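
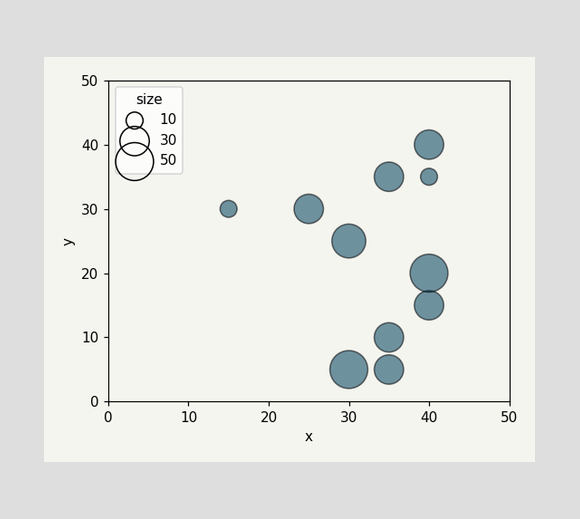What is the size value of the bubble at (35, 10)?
30

Matching the bubble at (35, 10) against the size legend gives 30.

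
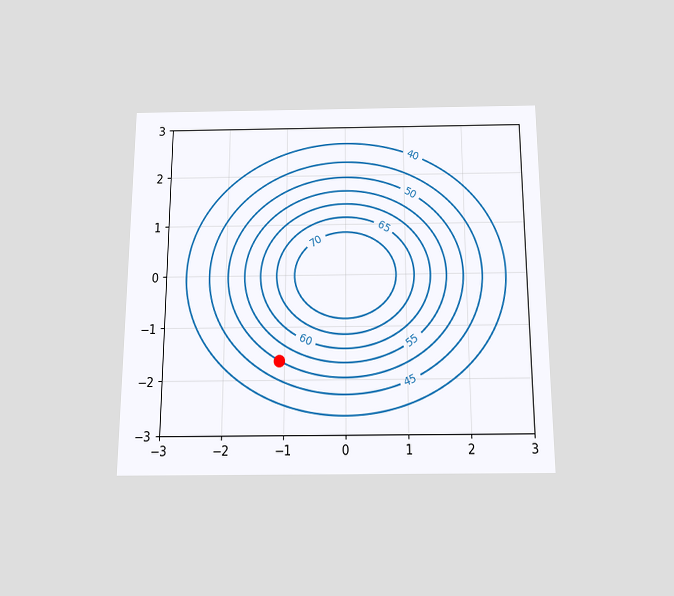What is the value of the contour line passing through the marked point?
The chart is viewed slightly from below. The marked point sits on the contour labelled 50.

50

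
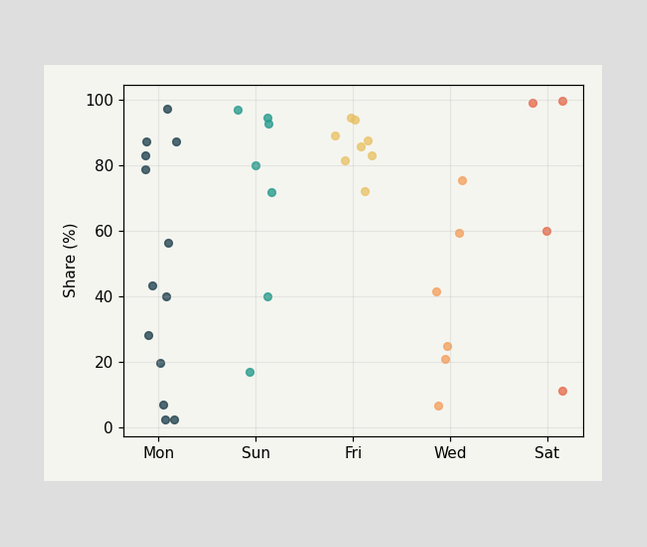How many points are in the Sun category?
Counting the markers in the Sun column gives 7.

7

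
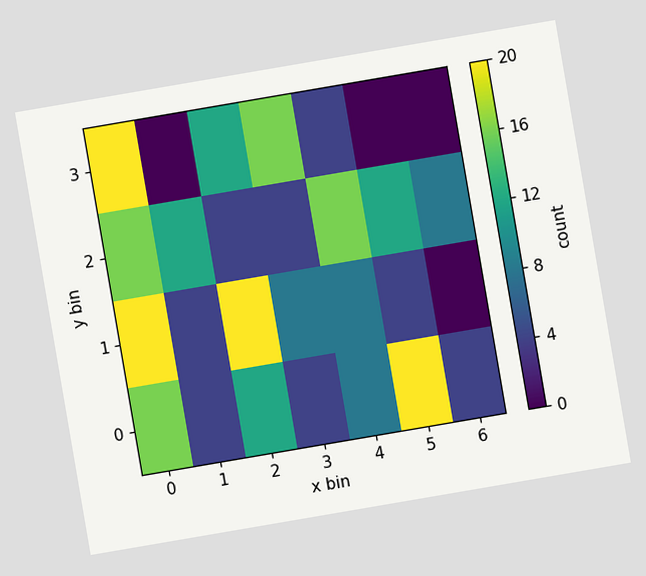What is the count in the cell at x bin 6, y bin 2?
8

The chart is tilted about 10° counter-clockwise. Matching the cell (6, 2) against the colorbar gives 8.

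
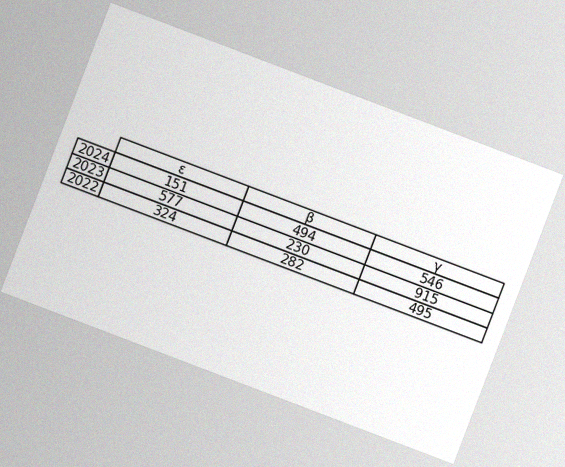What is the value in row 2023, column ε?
577

The chart is tilted about 21° clockwise, with some photo noise. The (2023, ε) cell reads 577.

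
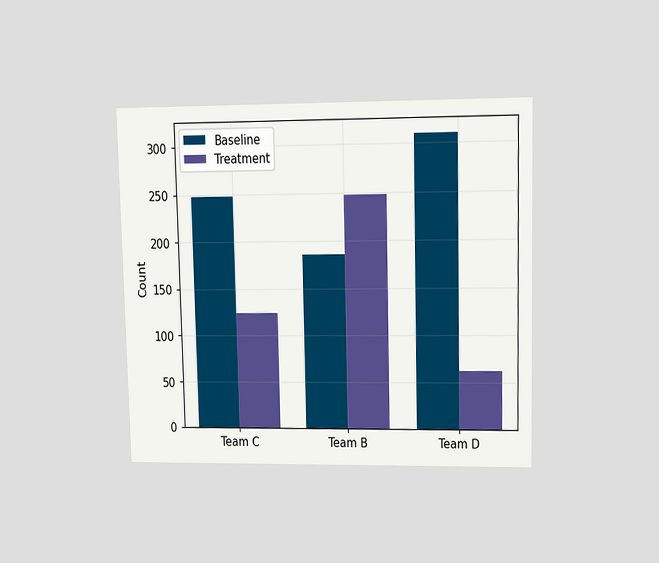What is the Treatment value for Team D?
62

The chart is viewed at a slight angle. The Treatment bar at Team D reaches 62 on the y-axis.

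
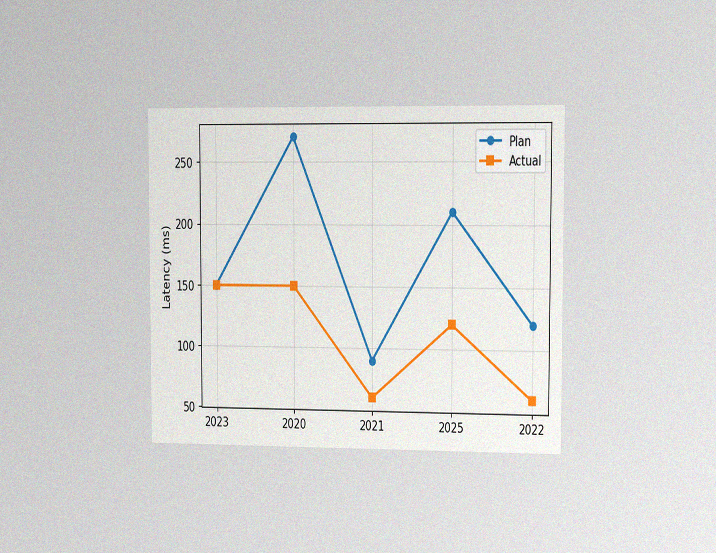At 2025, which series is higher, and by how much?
Plan, by 90ms

The chart is viewed slightly from the right, with some photo noise. At 2025, Plan sits above the other line by 90ms.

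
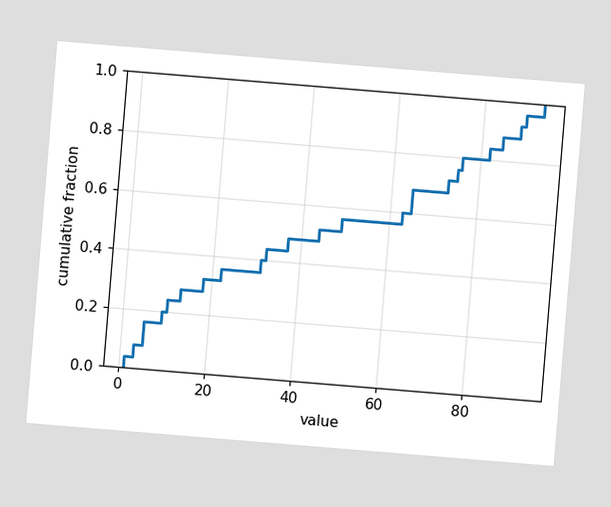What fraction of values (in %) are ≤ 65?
The chart is tilted about 5° clockwise. At x=65 the ECDF step is at 68%.

68%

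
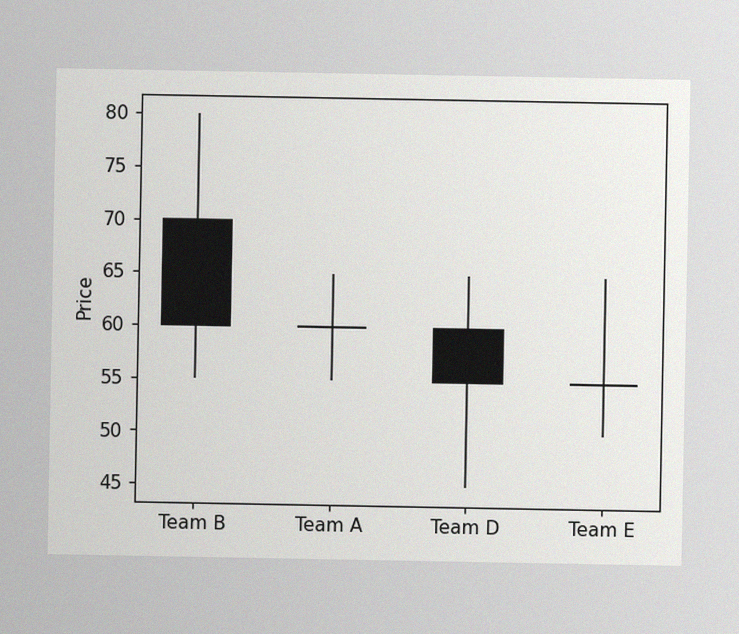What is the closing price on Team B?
60

The image has some photo noise and uneven lighting. The Team B candle closes at 60.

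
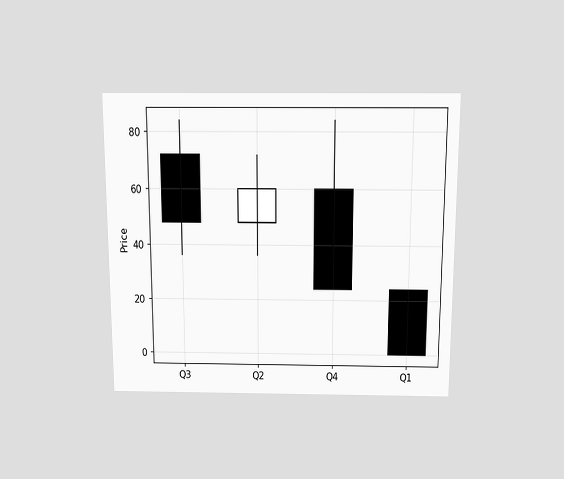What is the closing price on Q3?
The chart is viewed slightly from above. The Q3 candle closes at 48.

48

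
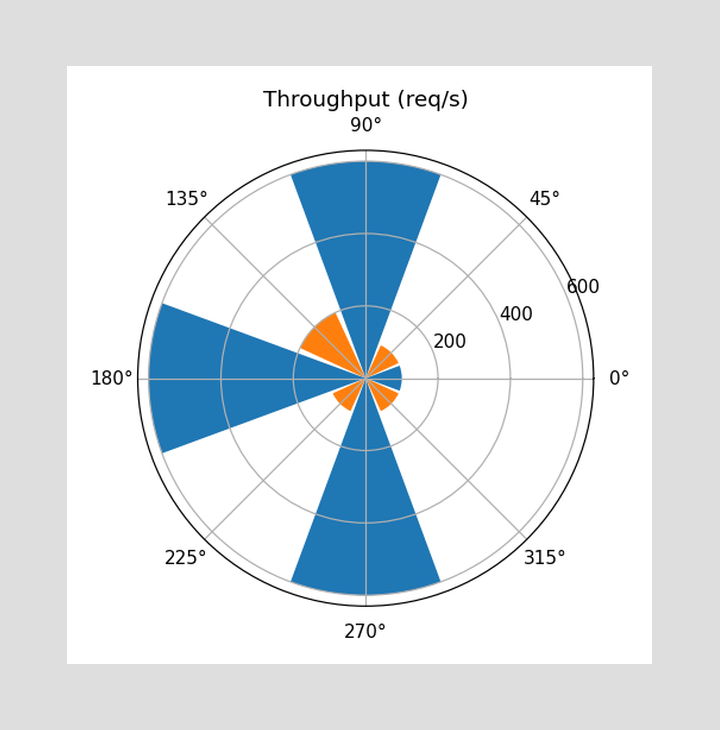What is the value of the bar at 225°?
The bar at 225° reaches 100req/s on the radial axis.

100req/s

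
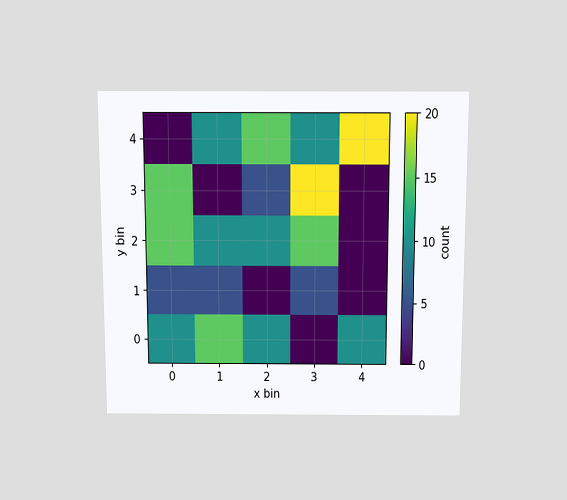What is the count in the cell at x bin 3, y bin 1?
5

The chart is viewed slightly from above. Matching the cell (3, 1) against the colorbar gives 5.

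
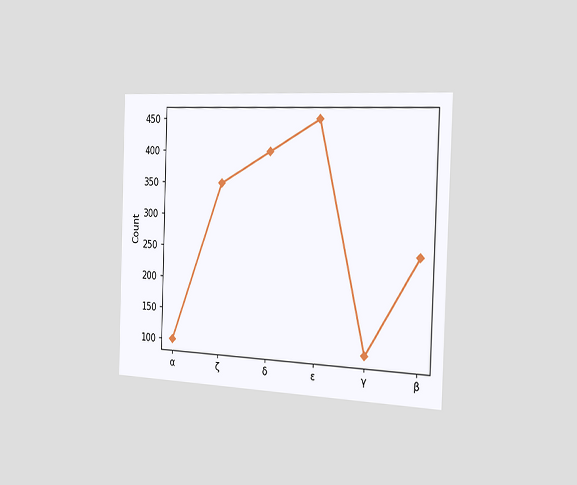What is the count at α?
The chart is tilted about 2° clockwise and viewed slightly from the right. At α, the line is at 100.

100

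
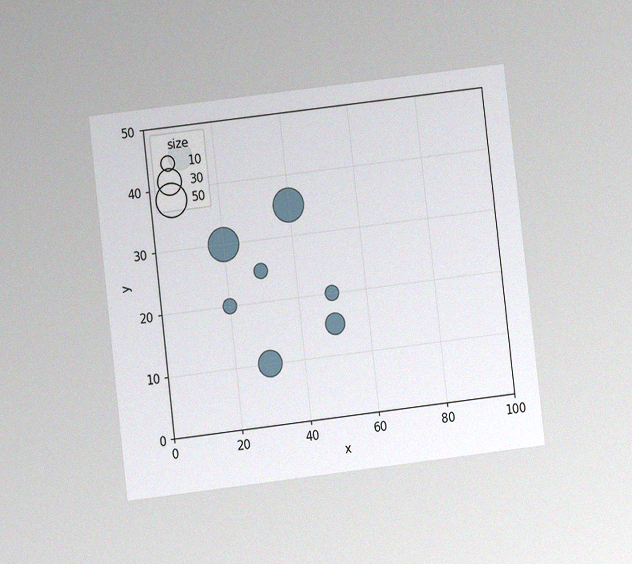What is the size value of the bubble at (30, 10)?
30

The chart is tilted about 7° counter-clockwise and viewed at a slight angle, with some photo noise. Matching the bubble at (30, 10) against the size legend gives 30.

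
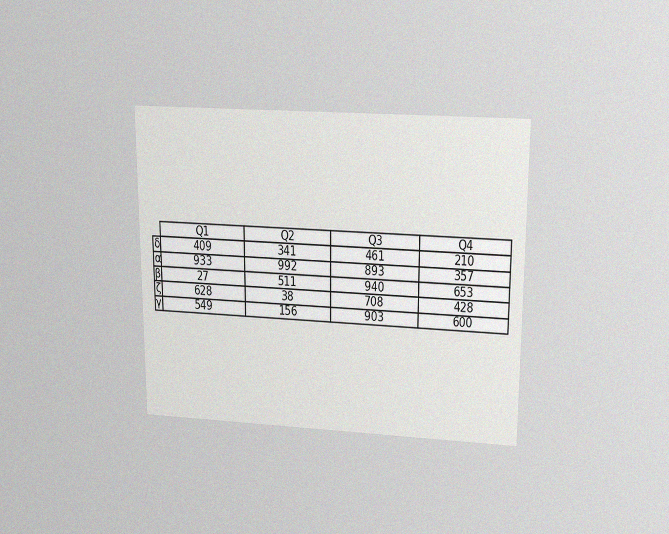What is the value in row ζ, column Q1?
628

The chart is viewed slightly from above, with some photo noise. The (ζ, Q1) cell reads 628.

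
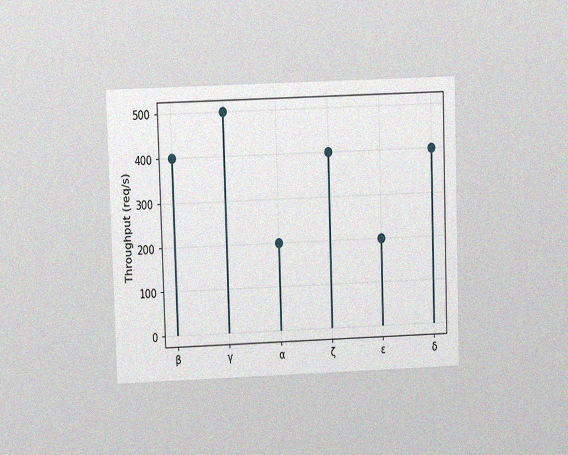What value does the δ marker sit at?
The chart is viewed at a slight angle, with some photo noise. The δ marker sits at 400req/s.

400req/s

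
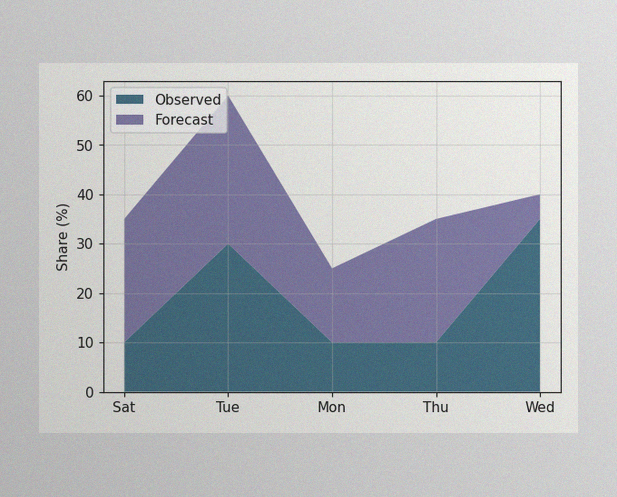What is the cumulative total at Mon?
25%

The image has some photo noise and uneven lighting. The stacked total at Mon reaches 25%.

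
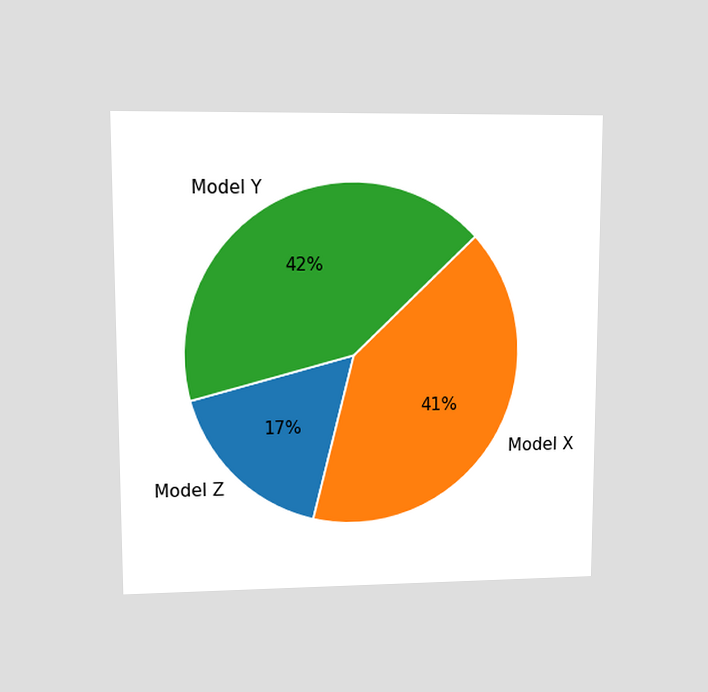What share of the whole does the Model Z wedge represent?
The chart is viewed at a slight angle. The Model Z slice takes up 17% of the pie.

17%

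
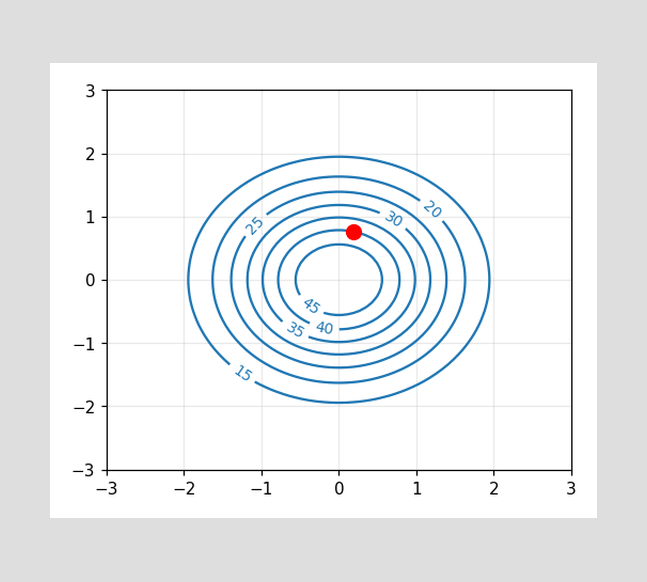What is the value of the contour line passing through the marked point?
The marked point sits on the contour labelled 40.

40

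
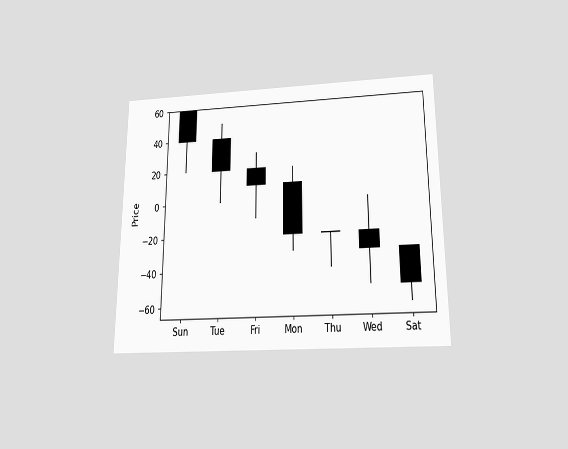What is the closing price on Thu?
The chart is viewed slightly from below. The Thu candle closes at -20.

-20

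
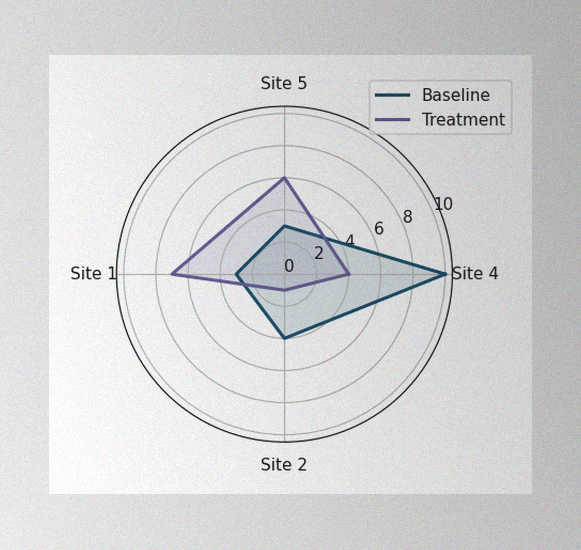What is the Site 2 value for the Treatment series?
1

The image has some photo noise and uneven lighting. On the Site 2 axis, Treatment reaches 1.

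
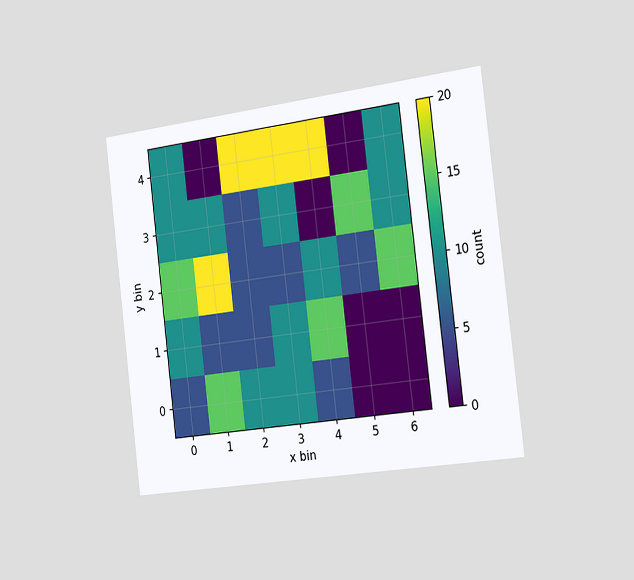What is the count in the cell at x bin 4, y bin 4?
20

The chart is tilted about 7° counter-clockwise and viewed slightly from the right. Matching the cell (4, 4) against the colorbar gives 20.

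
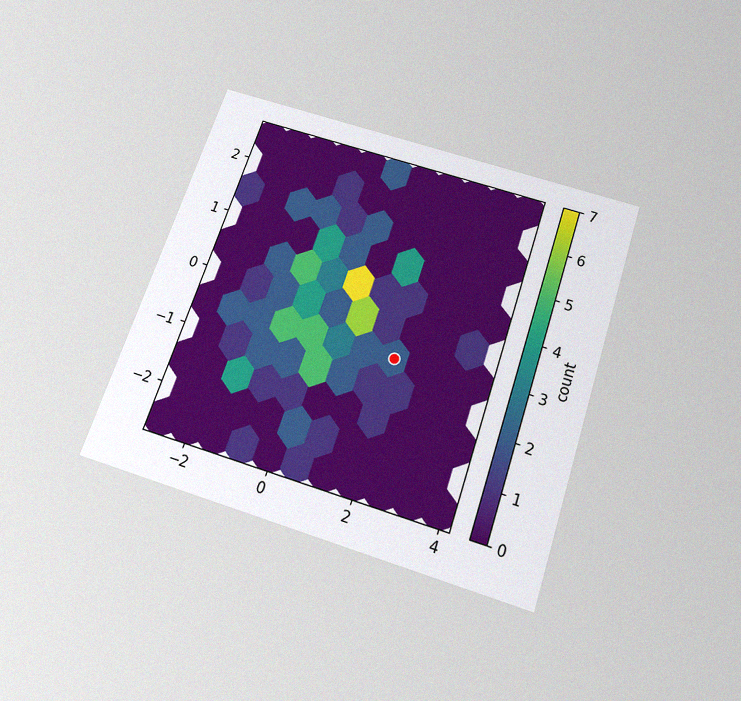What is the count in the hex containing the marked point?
2

The chart is tilted about 18° clockwise and viewed slightly from below, with some photo noise. The marked hex reads 2 on the colorbar.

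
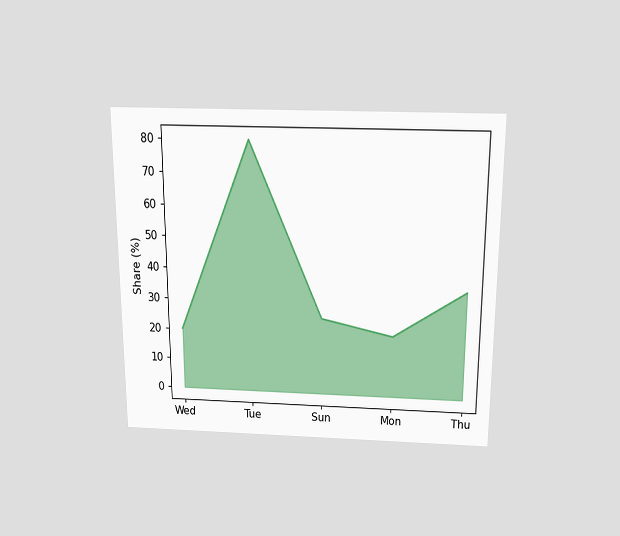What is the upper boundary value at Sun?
The chart is viewed slightly from above. At Sun the upper boundary is at 25%.

25%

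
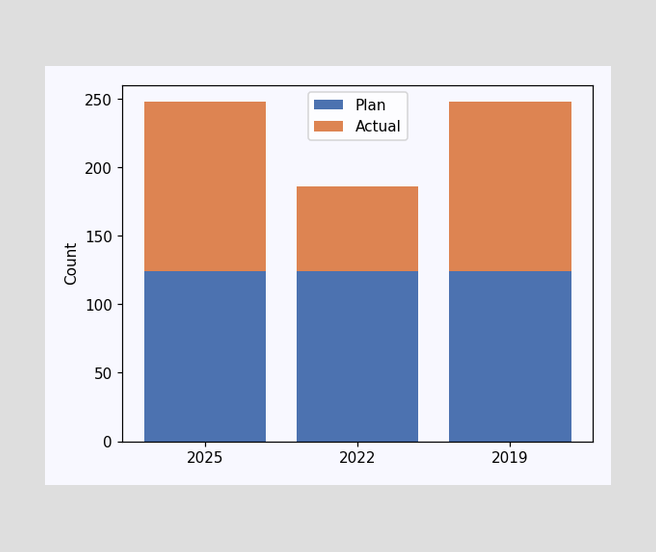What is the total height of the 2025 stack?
The 2025 stack's top reaches 248 on the y-axis.

248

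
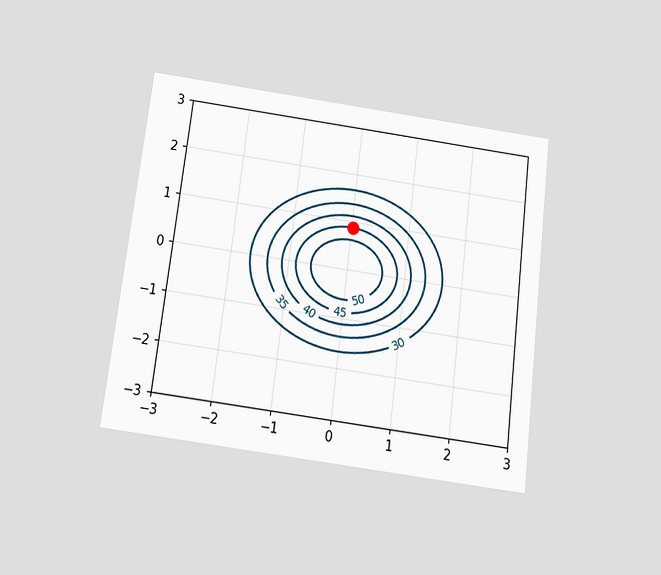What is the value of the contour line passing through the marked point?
45

The chart is tilted about 7° clockwise and viewed slightly from below. The marked point sits on the contour labelled 45.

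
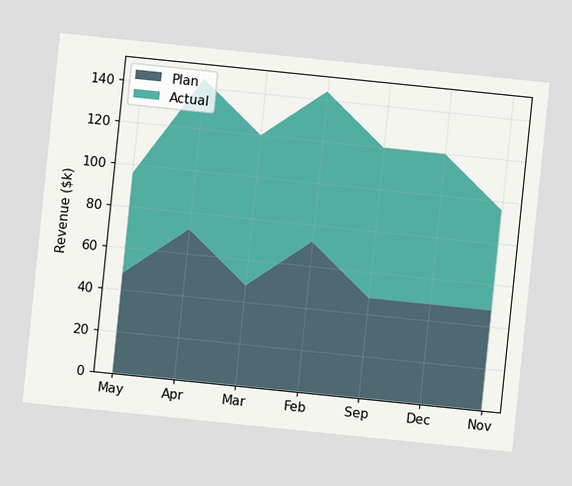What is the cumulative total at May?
$96k

The chart is tilted about 6° clockwise. The stacked total at May reaches $96k.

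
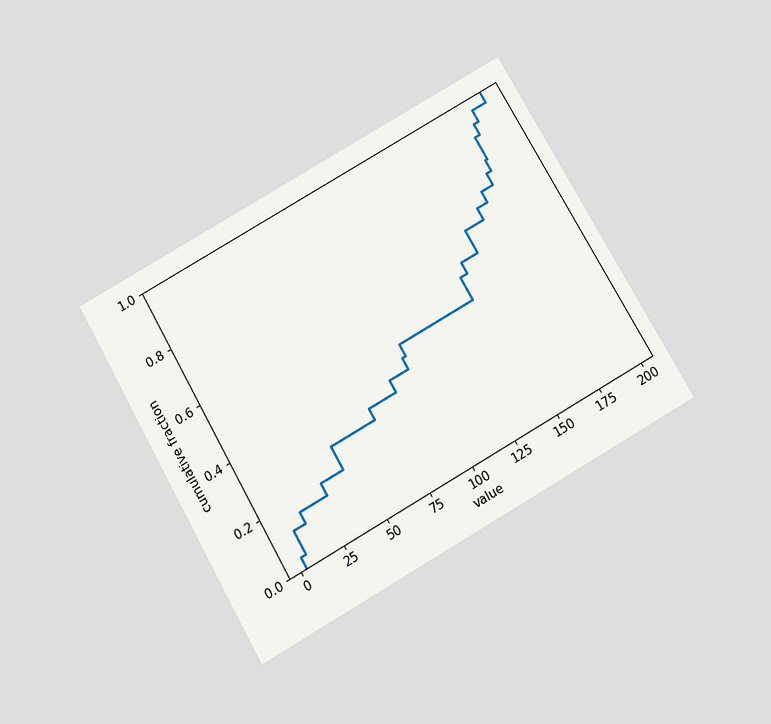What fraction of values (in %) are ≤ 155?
The chart is tilted about 30° counter-clockwise and viewed slightly from below. At x=155 the ECDF step is at 64%.

64%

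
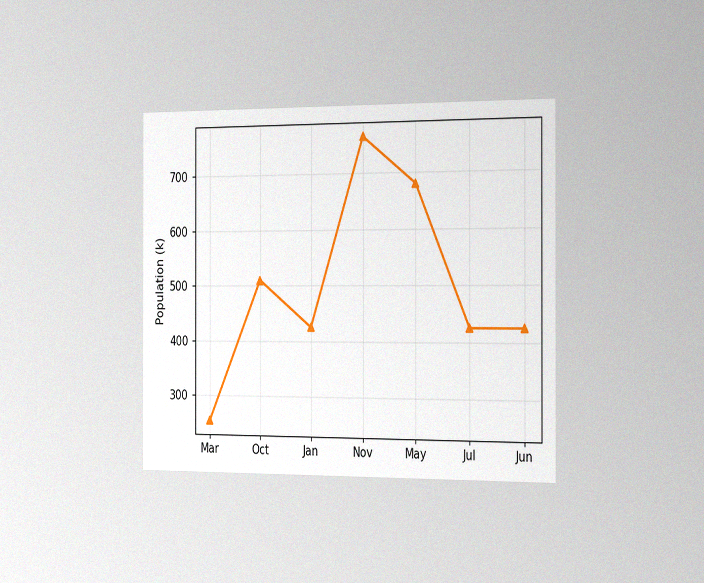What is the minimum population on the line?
255k

The chart is viewed slightly from the right, with some photo noise. The lowest point is at Mar, and reading across to the y-axis gives 255k.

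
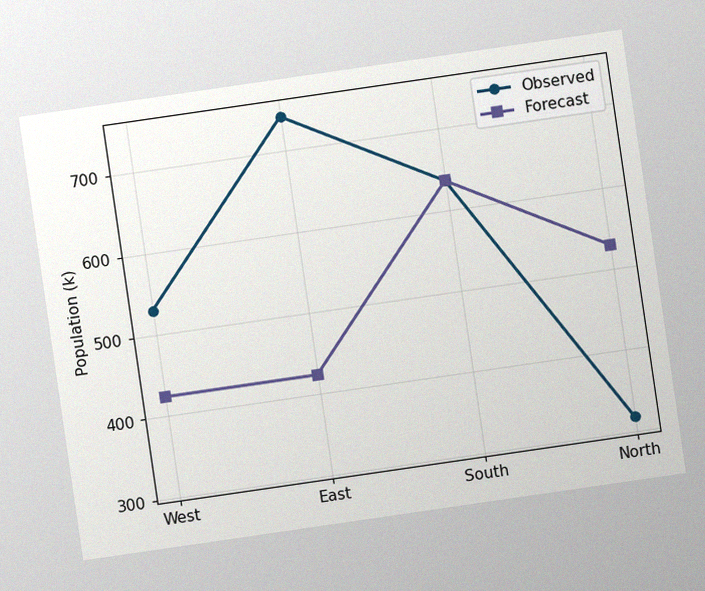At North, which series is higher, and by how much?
Forecast, by 212k

The chart is tilted about 8° counter-clockwise, with some photo noise. At North, Forecast sits above the other line by 212k.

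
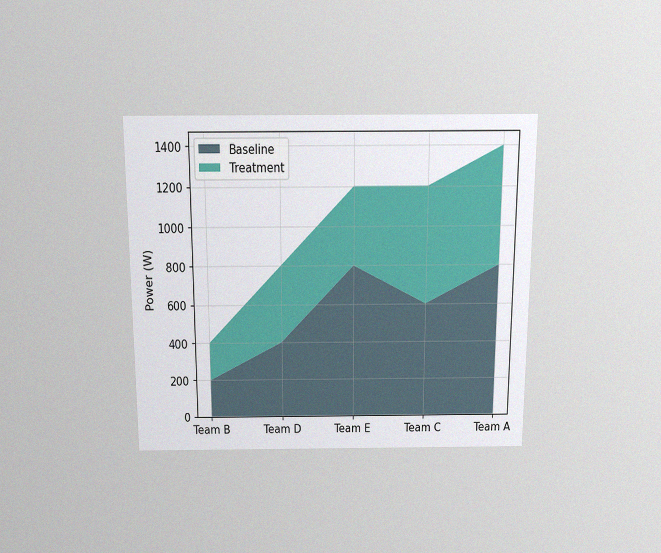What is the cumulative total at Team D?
800W

The chart is viewed slightly from above, with some photo noise. The stacked total at Team D reaches 800W.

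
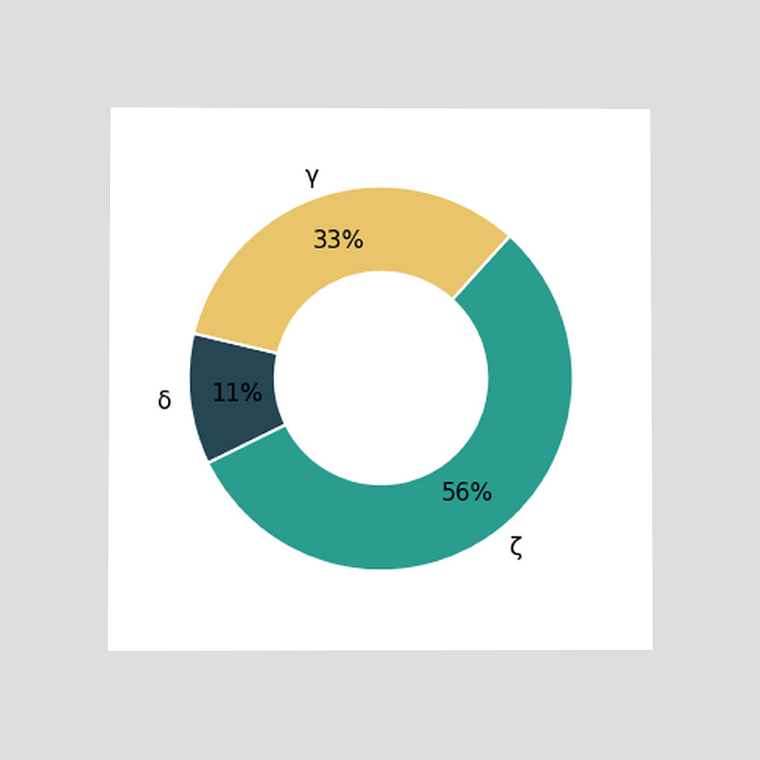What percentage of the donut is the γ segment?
The chart is viewed at a slight angle. The γ segment takes up 33% of the ring.

33%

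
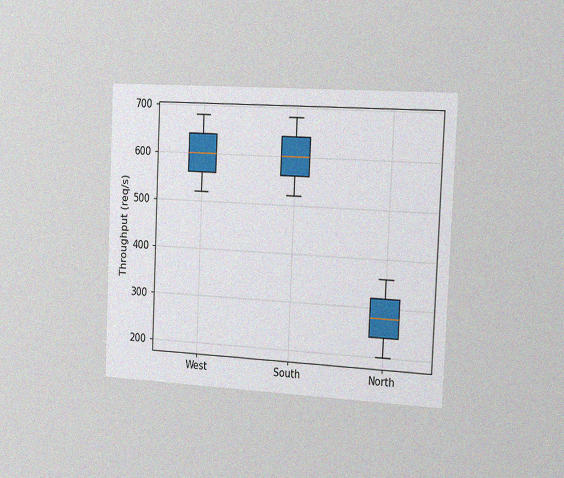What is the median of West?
The chart is tilted about 3° clockwise and viewed slightly from the right, with some photo noise. The median line in the West box sits at 600req/s.

600req/s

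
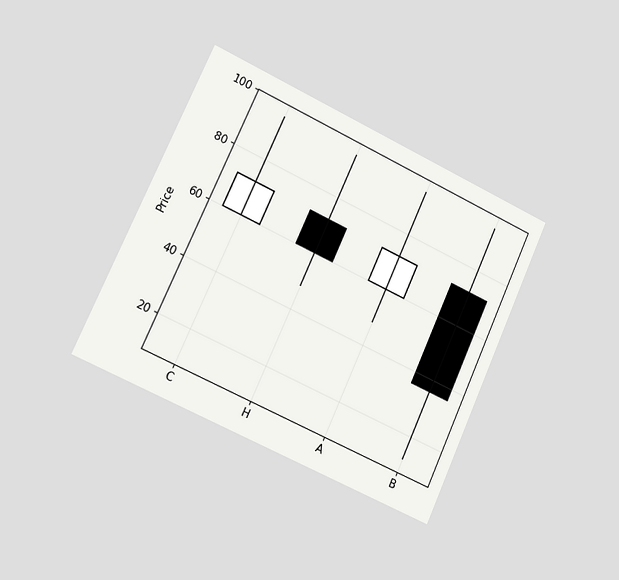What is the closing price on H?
The chart is tilted about 25° clockwise and viewed slightly from the left. The H candle closes at 60.

60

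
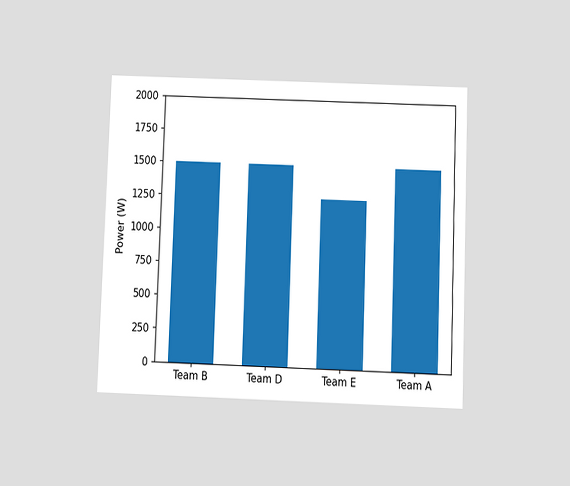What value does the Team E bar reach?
1250W

The chart is tilted about 2° clockwise and viewed slightly from below. Reading along the chart's y-axis, the Team E bar reaches 1250W.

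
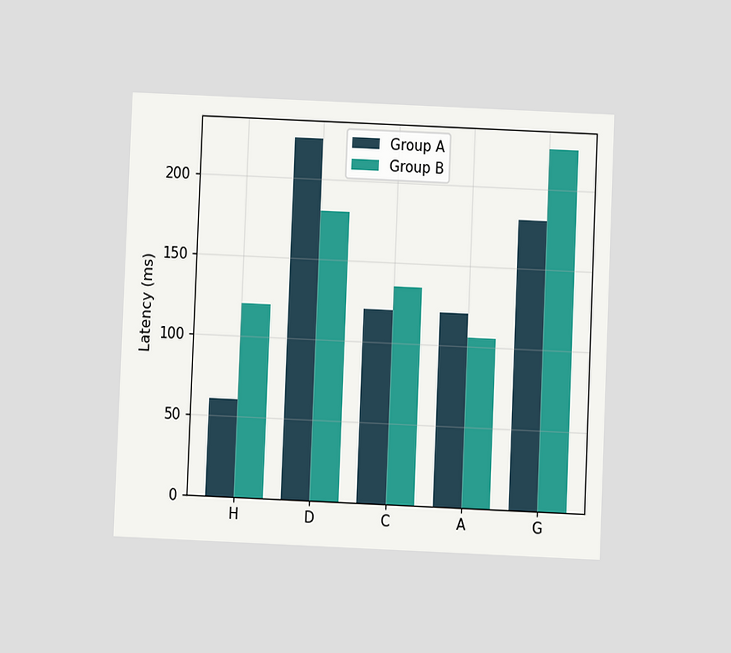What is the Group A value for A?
120ms

The chart is tilted about 2° clockwise and viewed at a slight angle. The Group A bar at A reaches 120ms on the y-axis.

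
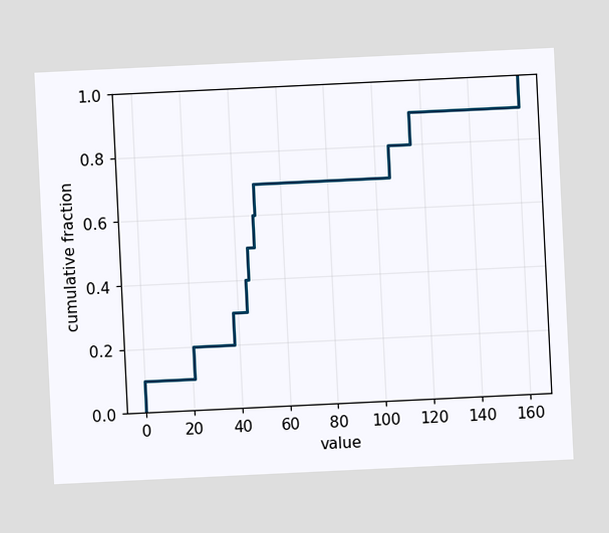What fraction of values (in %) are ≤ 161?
The chart is tilted about 3° counter-clockwise. At x=161 the ECDF step is at 100%.

100%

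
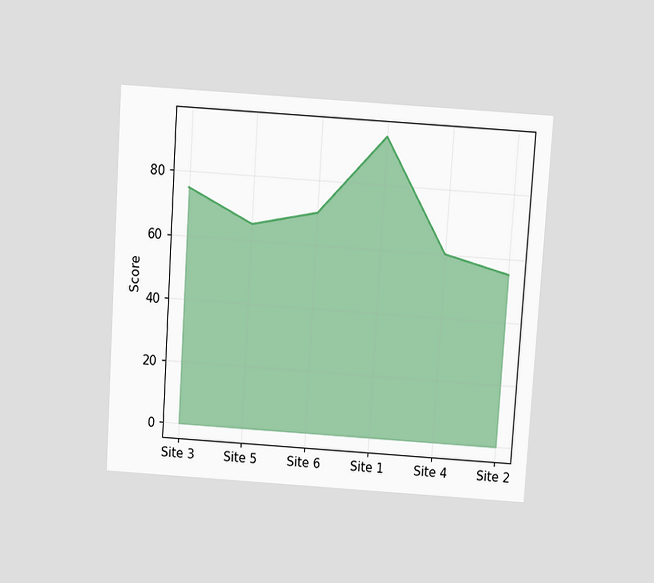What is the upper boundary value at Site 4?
The chart is tilted about 4° clockwise and viewed slightly from above. At Site 4 the upper boundary is at 60.

60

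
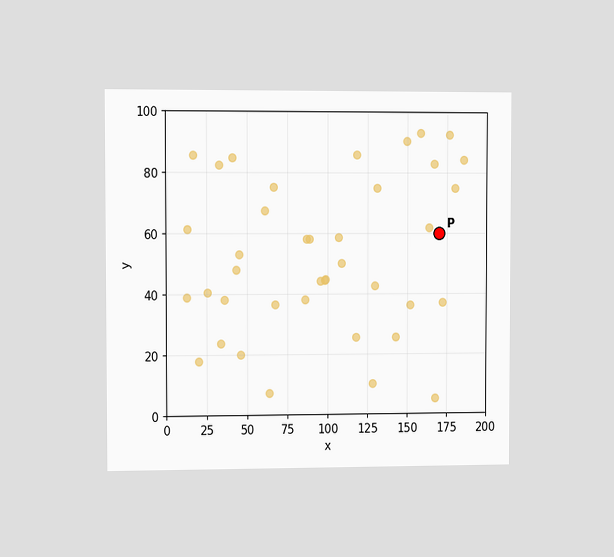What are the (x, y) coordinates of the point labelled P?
The chart is viewed slightly from the left. Following the gridlines from P to each axis, P sits at (170, 60).

(170, 60)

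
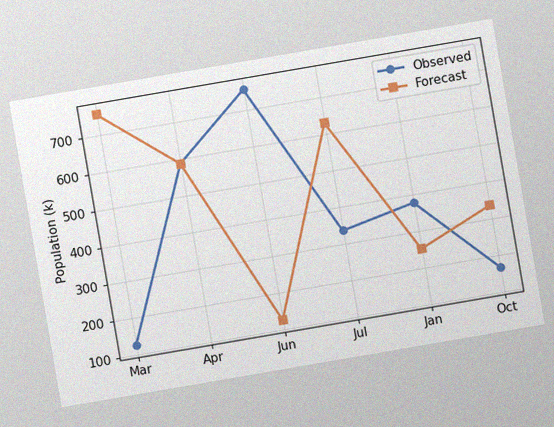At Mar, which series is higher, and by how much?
The chart is tilted about 10° counter-clockwise, with some photo noise. At Mar, Forecast sits above the other line by 630k.

Forecast, by 630k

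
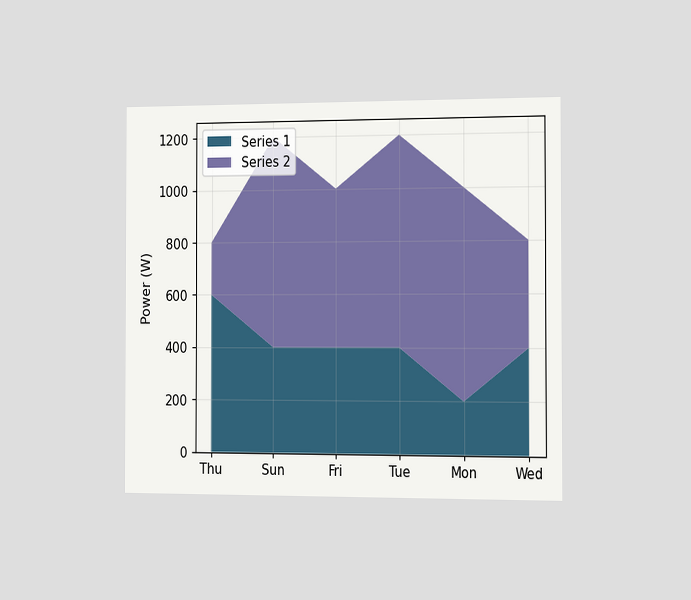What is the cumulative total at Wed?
The chart is viewed slightly from the right. The stacked total at Wed reaches 800W.

800W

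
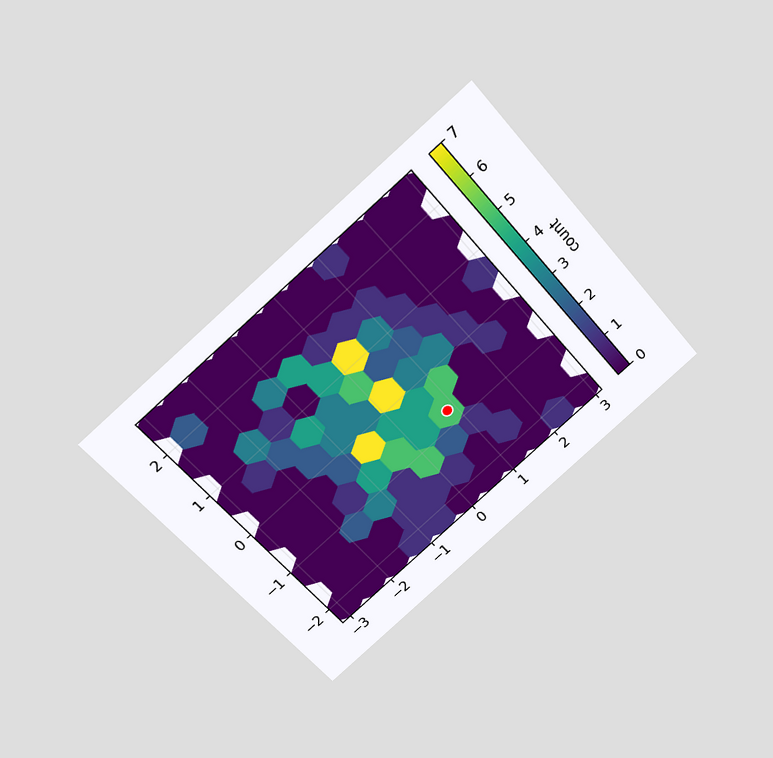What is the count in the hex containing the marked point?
The chart is tilted about 40° counter-clockwise and viewed slightly from above. The marked hex reads 5 on the colorbar.

5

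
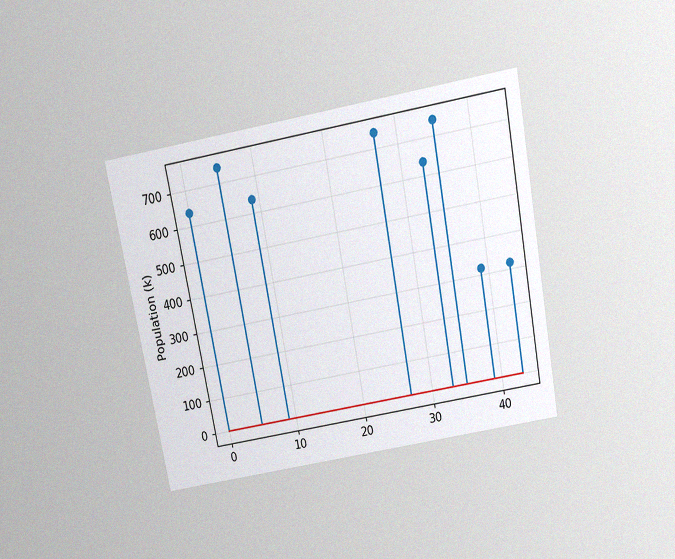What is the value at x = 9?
The chart is tilted about 11° counter-clockwise and viewed slightly from above, with some photo noise. The stem at x=9 reaches 636k.

636k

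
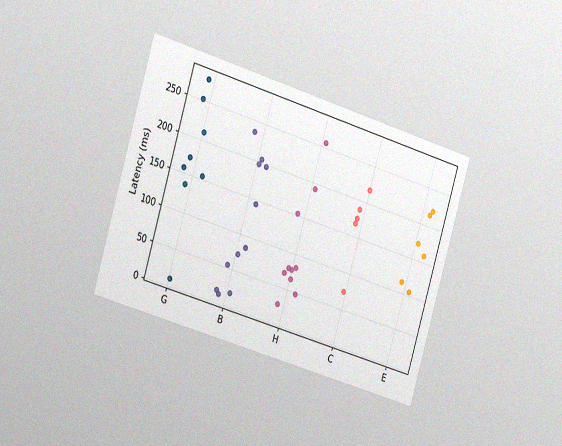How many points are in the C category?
The chart is tilted about 17° clockwise and viewed slightly from the left, with some photo noise. Counting the markers in the C column gives 5.

5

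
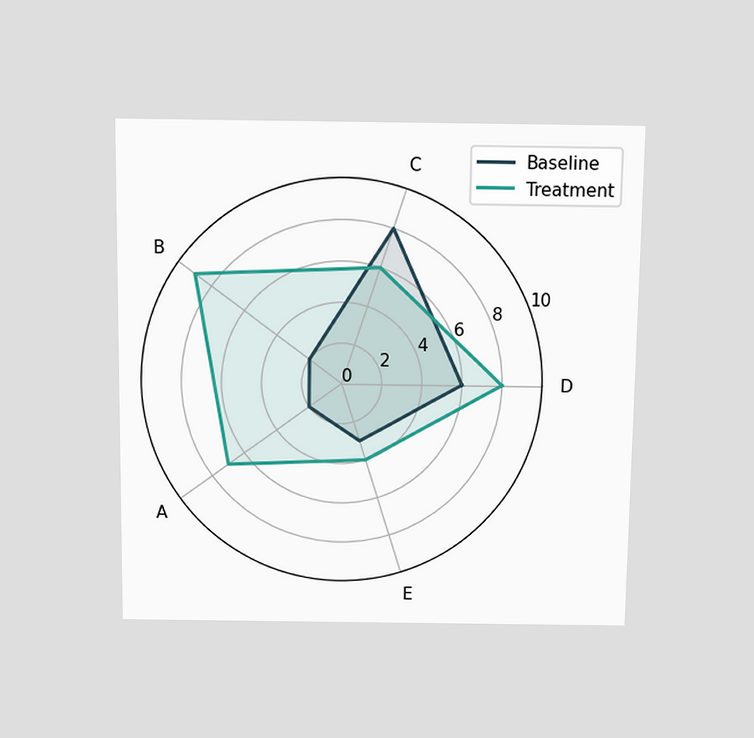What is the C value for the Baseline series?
8

The chart is viewed slightly from above. On the C axis, Baseline reaches 8.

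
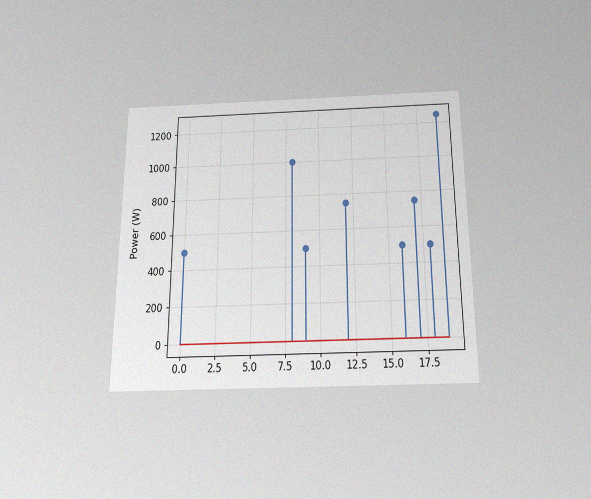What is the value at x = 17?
750W

The chart is viewed slightly from below, with some photo noise. The stem at x=17 reaches 750W.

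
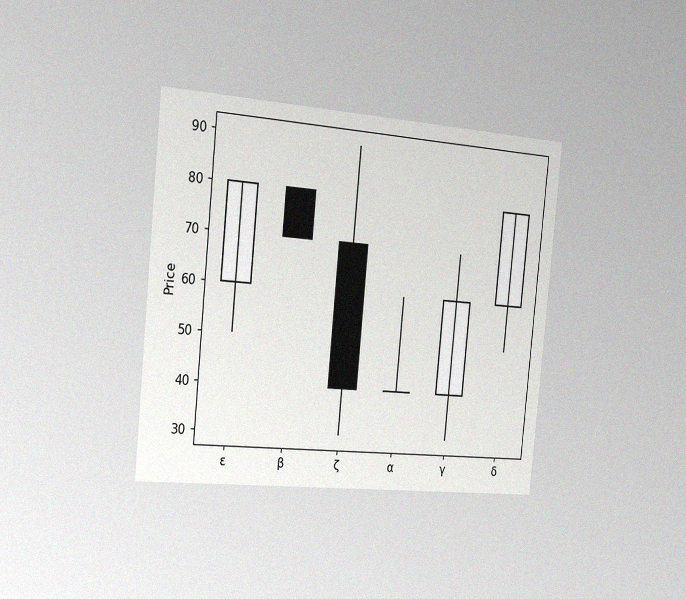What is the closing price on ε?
80

The chart is tilted about 5° clockwise and viewed slightly from the left, with some photo noise. The ε candle closes at 80.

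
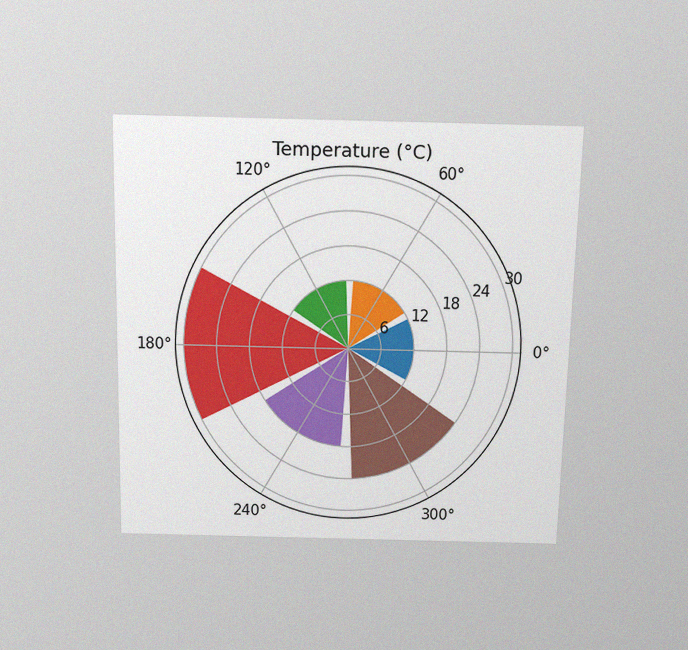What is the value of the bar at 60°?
12°C

The chart is viewed slightly from above, with some photo noise. The bar at 60° reaches 12°C on the radial axis.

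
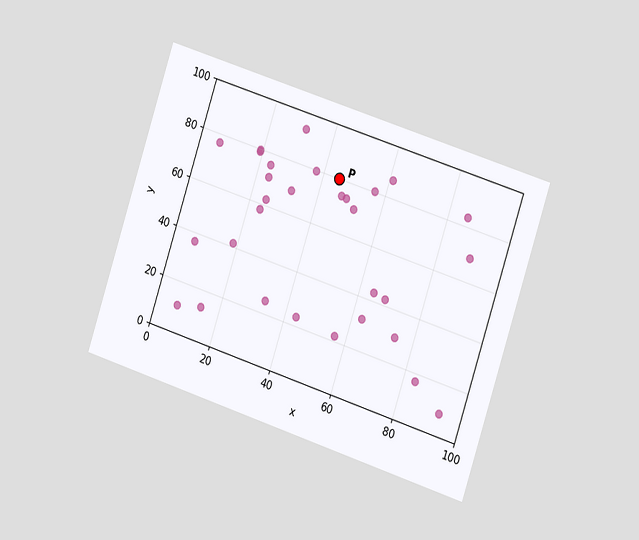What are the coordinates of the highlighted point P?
The chart is tilted about 18° clockwise and viewed slightly from the right. Following the gridlines from P to each axis, P sits at (45, 80).

(45, 80)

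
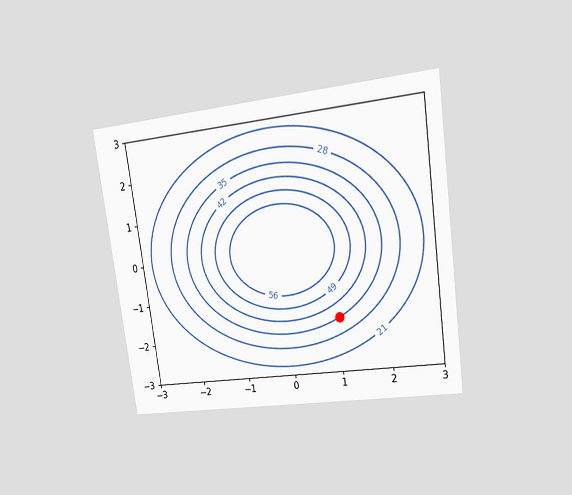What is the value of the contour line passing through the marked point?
35

The chart is tilted about 8° counter-clockwise and viewed at a slight angle. The marked point sits on the contour labelled 35.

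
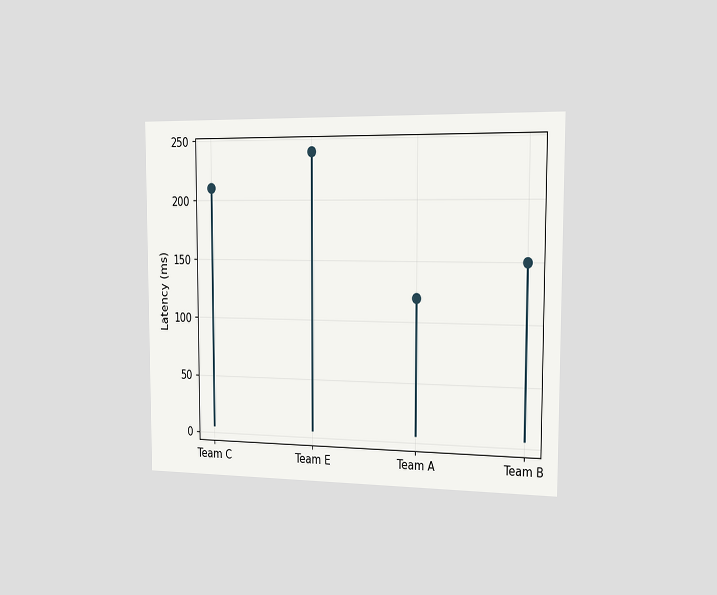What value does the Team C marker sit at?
The chart is viewed slightly from the right. The Team C marker sits at 210ms.

210ms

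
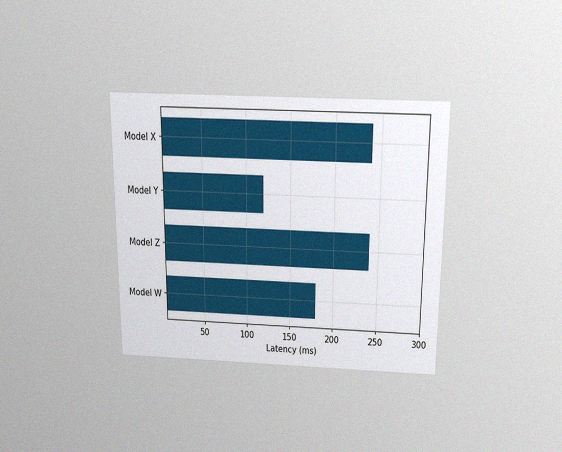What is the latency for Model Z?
The chart is viewed slightly from above, with some photo noise. Reading along the chart's x-axis, the Model Z bar reaches 240ms.

240ms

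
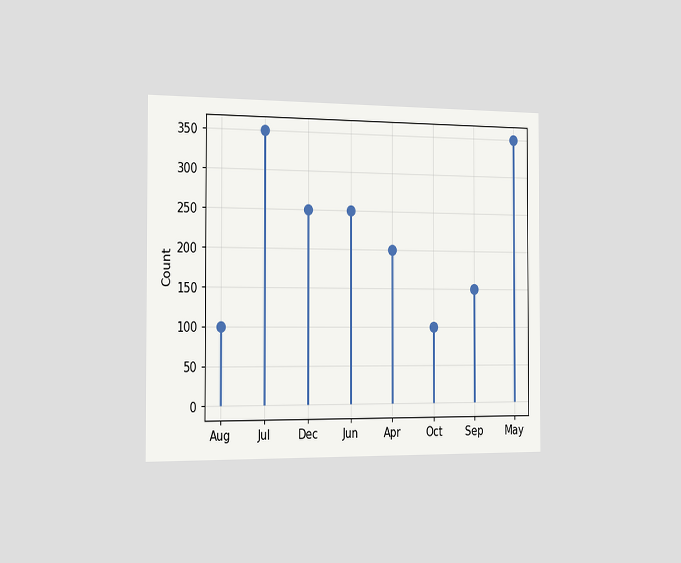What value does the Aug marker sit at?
100

The chart is viewed slightly from the left. The Aug marker sits at 100.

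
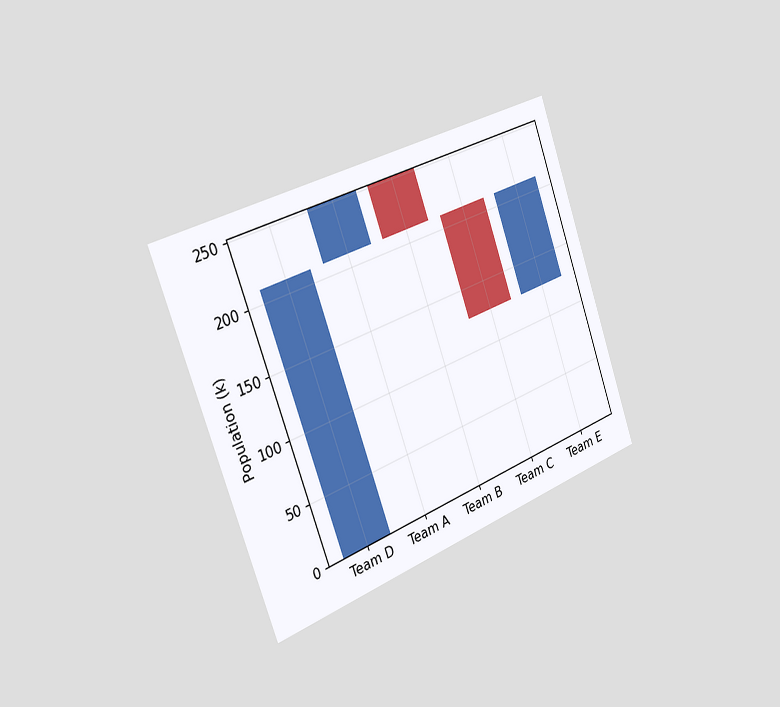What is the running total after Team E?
The chart is tilted about 20° counter-clockwise and viewed slightly from the left. After Team E the running total reaches 210k.

210k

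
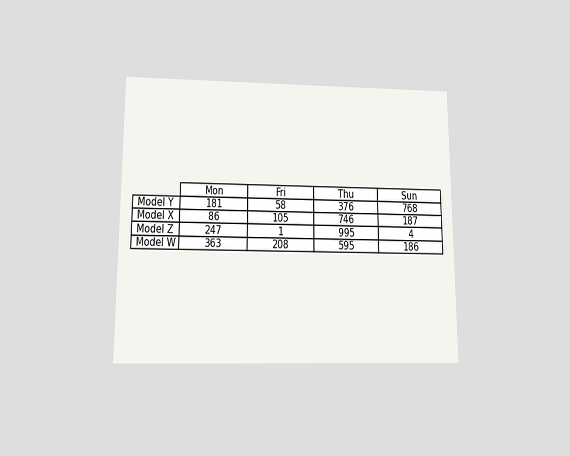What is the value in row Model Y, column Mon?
The chart is viewed slightly from below. The (Model Y, Mon) cell reads 181.

181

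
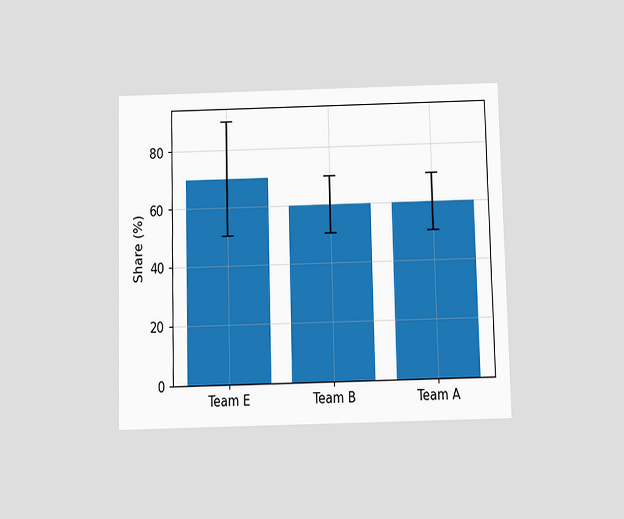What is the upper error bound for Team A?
The chart is viewed slightly from below. The Team A bar's upper whisker reaches 70%.

70%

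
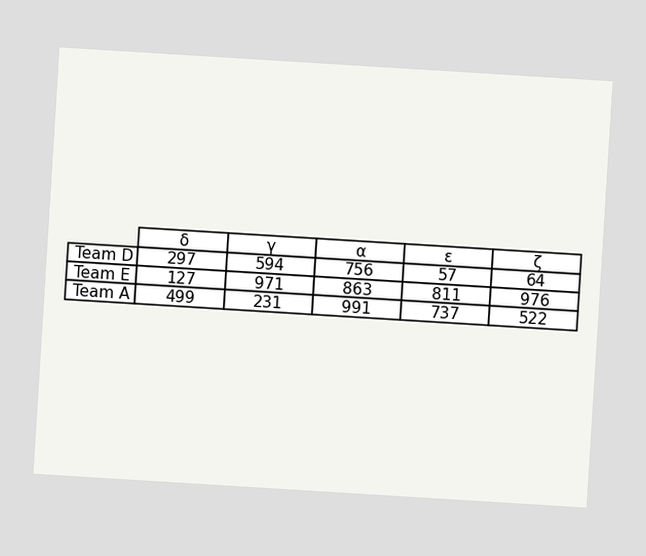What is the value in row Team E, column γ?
The chart is tilted about 4° clockwise. The (Team E, γ) cell reads 971.

971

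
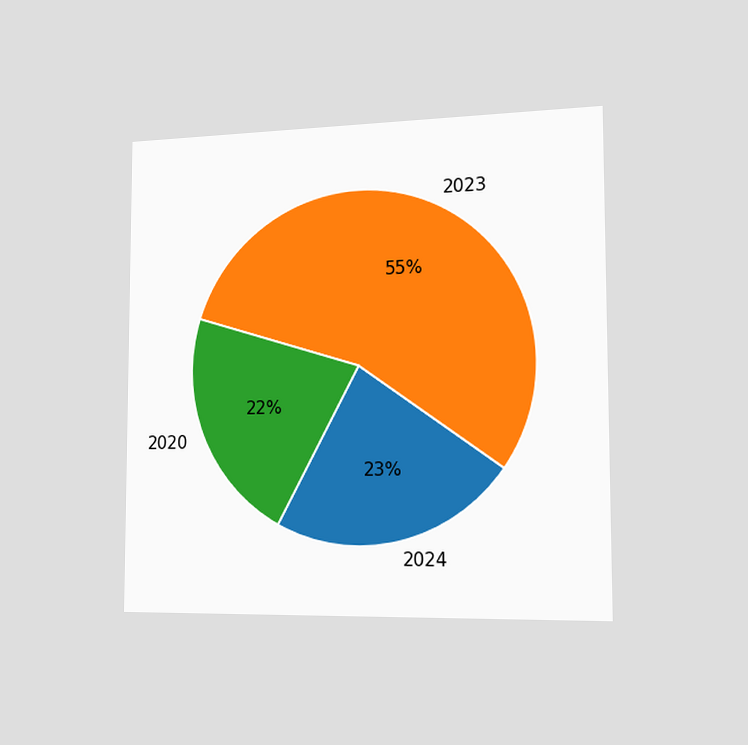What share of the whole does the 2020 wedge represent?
The chart is viewed slightly from the right. The 2020 slice takes up 22% of the pie.

22%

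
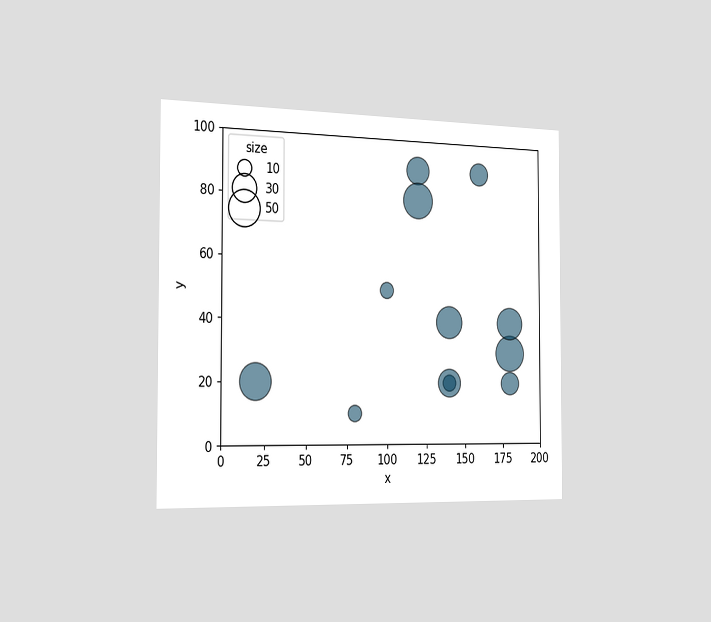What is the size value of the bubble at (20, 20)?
The chart is viewed slightly from the left. Matching the bubble at (20, 20) against the size legend gives 50.

50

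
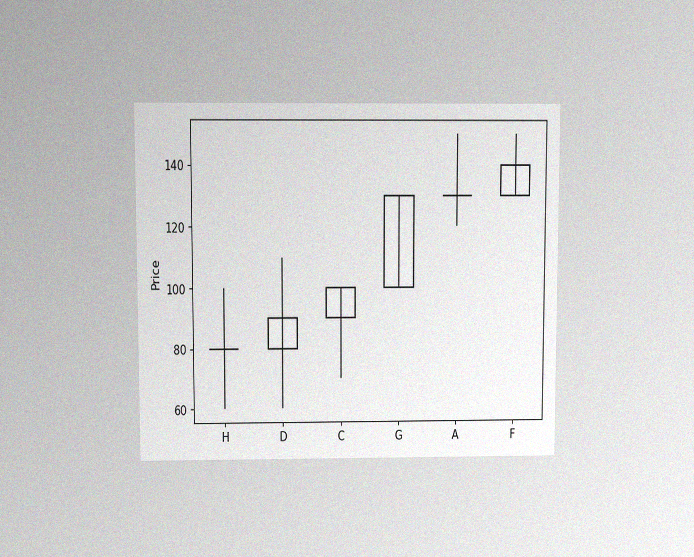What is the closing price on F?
The chart is viewed slightly from above, with some photo noise. The F candle closes at 140.

140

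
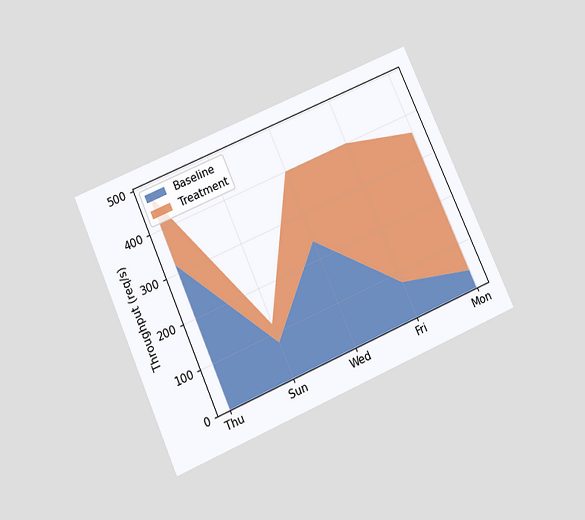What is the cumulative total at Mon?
360req/s

The chart is tilted about 24° counter-clockwise and viewed slightly from below. The stacked total at Mon reaches 360req/s.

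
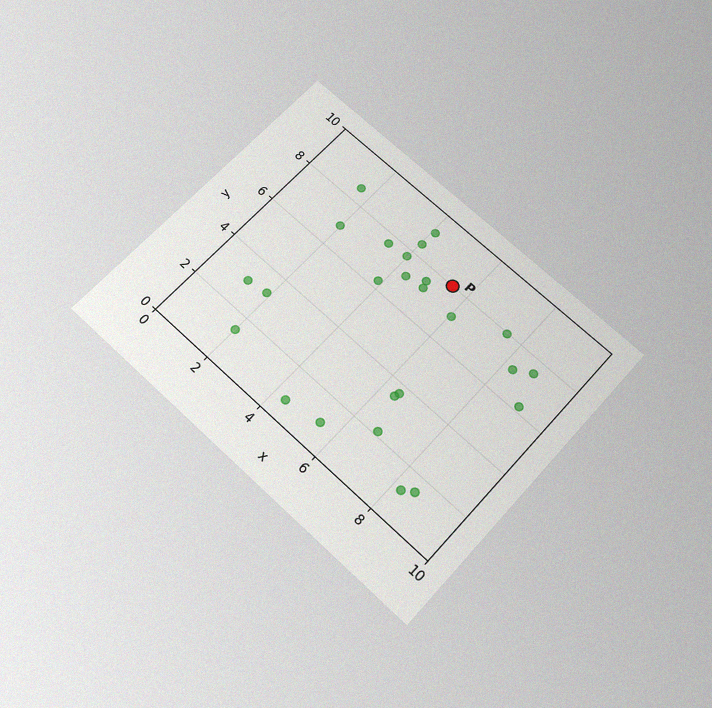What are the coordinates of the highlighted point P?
The chart is tilted about 43° clockwise and viewed slightly from below, with some photo noise. Following the gridlines from P to each axis, P sits at (5.5, 8).

(5.5, 8)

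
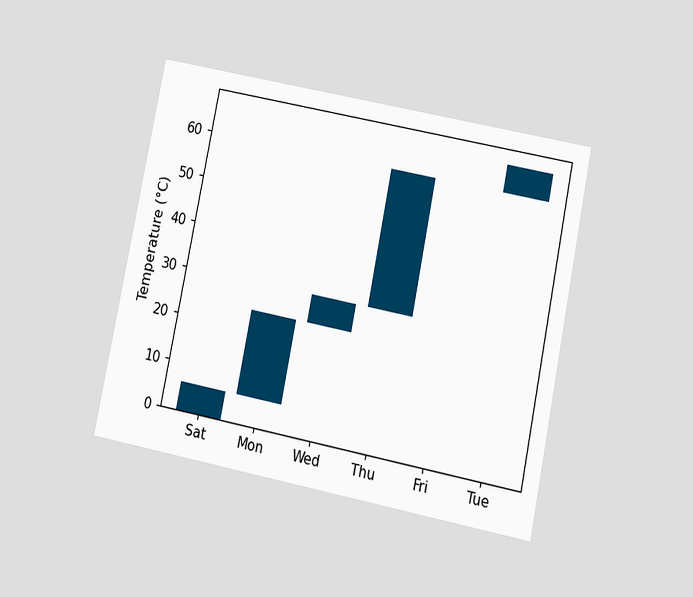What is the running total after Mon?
24°C

The chart is tilted about 11° clockwise and viewed at a slight angle. After Mon the running total reaches 24°C.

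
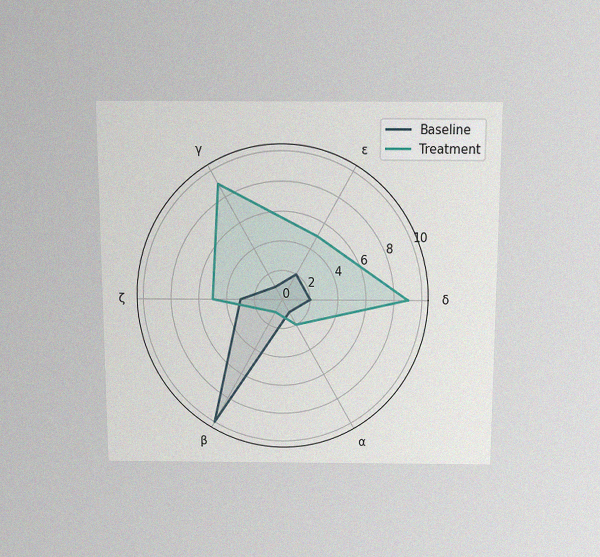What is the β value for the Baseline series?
10

The chart is viewed slightly from above, with some photo noise. On the β axis, Baseline reaches 10.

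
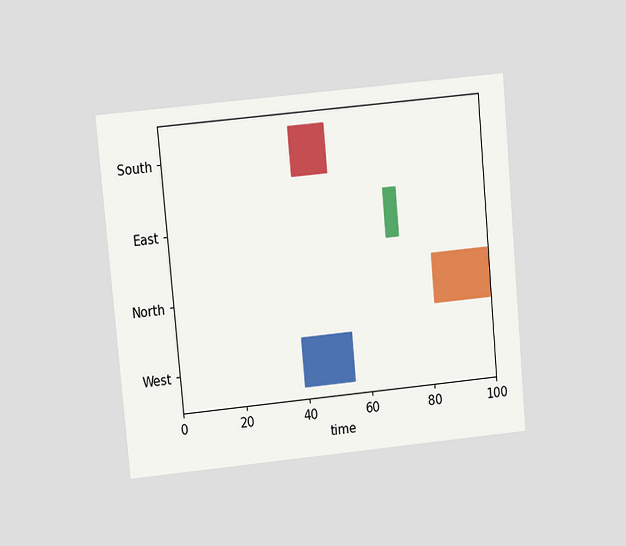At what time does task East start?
The chart is tilted about 5° counter-clockwise and viewed at a slight angle. The East bar begins at t=68.

68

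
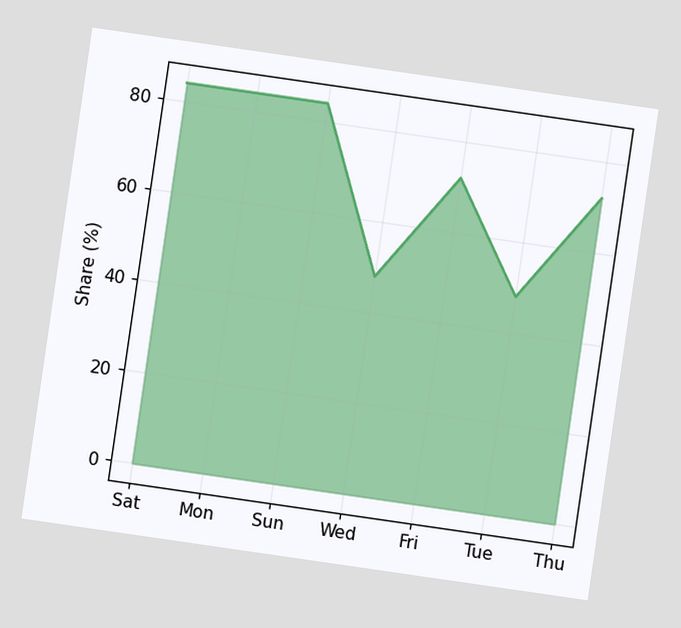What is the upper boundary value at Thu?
The chart is tilted about 8° clockwise. At Thu the upper boundary is at 72%.

72%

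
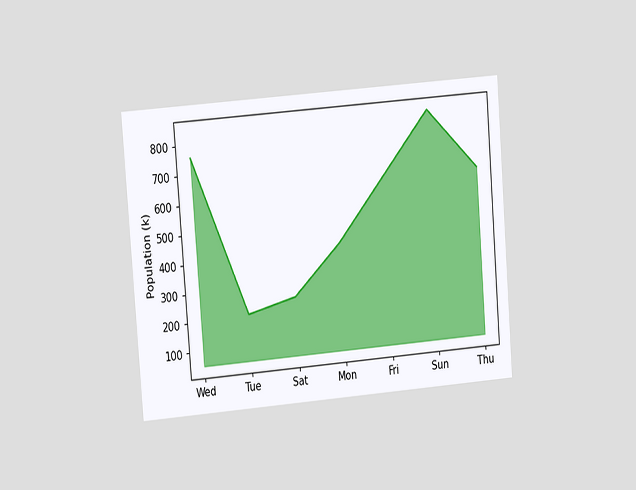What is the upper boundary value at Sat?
252k

The chart is tilted about 5° counter-clockwise and viewed at a slight angle. At Sat the upper boundary is at 252k.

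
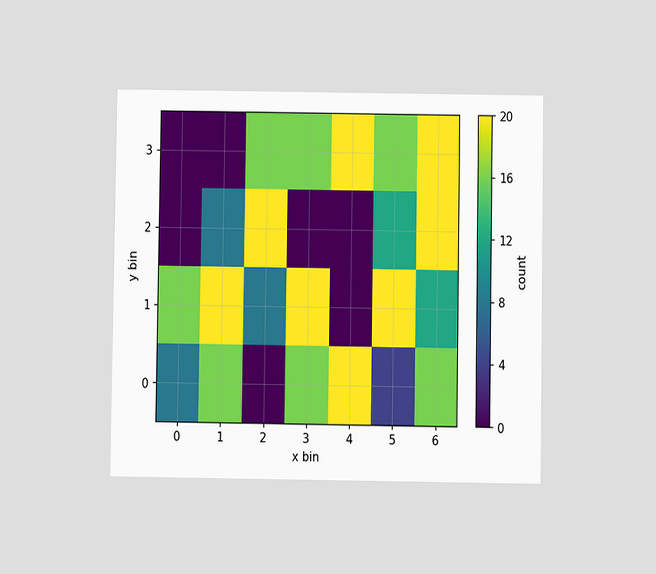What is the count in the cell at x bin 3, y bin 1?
The chart is viewed at a slight angle. Matching the cell (3, 1) against the colorbar gives 20.

20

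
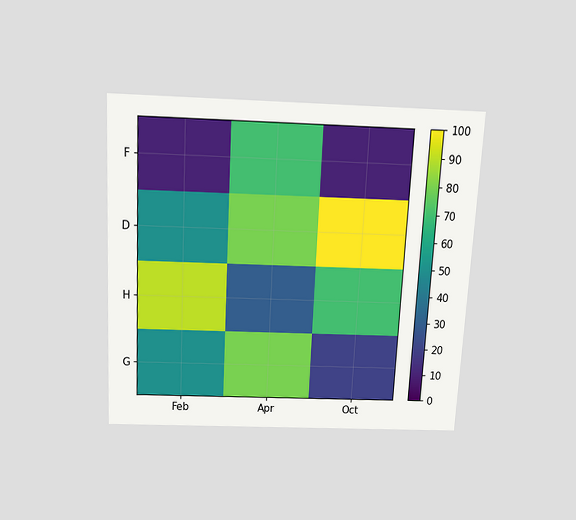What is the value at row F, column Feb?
The chart is tilted about 3° clockwise and viewed slightly from above. Matching cell (F, Feb) against the colorbar gives 10.

10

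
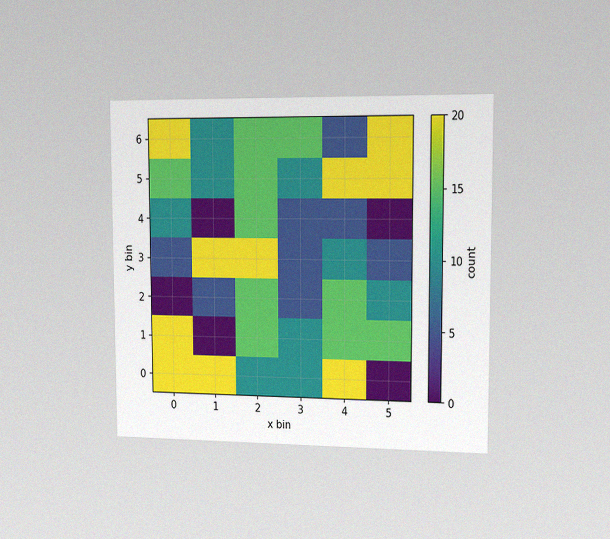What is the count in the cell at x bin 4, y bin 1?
15

The chart is viewed slightly from the right, with some photo noise. Matching the cell (4, 1) against the colorbar gives 15.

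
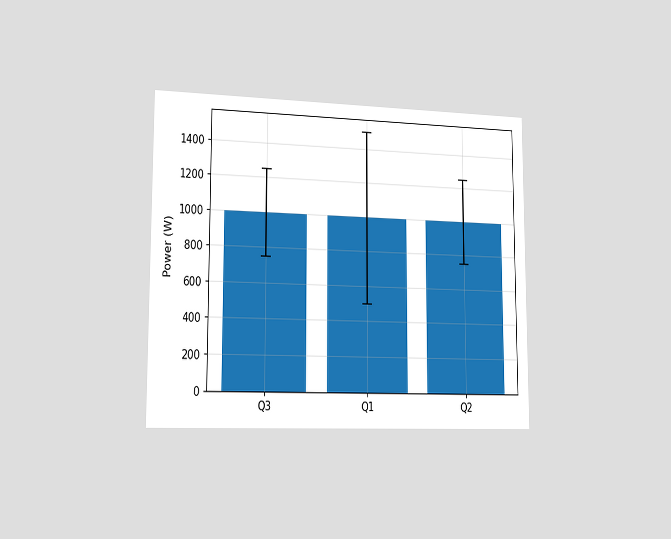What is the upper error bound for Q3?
1250W

The chart is viewed slightly from the left. The Q3 bar's upper whisker reaches 1250W.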